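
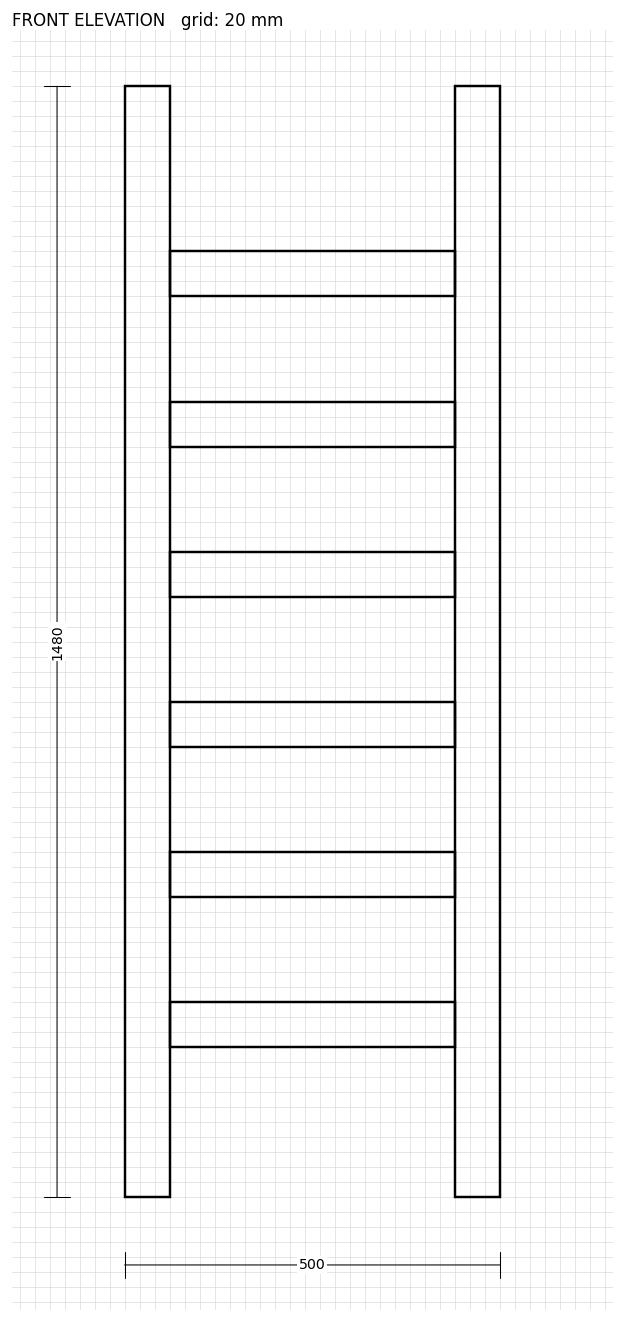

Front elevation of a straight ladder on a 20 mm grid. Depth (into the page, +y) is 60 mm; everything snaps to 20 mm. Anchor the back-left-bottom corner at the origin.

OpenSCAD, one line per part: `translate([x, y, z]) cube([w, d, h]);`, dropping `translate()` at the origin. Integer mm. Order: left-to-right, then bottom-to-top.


cube([60, 60, 1480]);
translate([60, 0, 200]) cube([380, 60, 60]);
translate([60, 0, 400]) cube([380, 60, 60]);
translate([60, 0, 600]) cube([380, 60, 60]);
translate([60, 0, 800]) cube([380, 60, 60]);
translate([60, 0, 1000]) cube([380, 60, 60]);
translate([60, 0, 1200]) cube([380, 60, 60]);
translate([440, 0, 0]) cube([60, 60, 1480]);


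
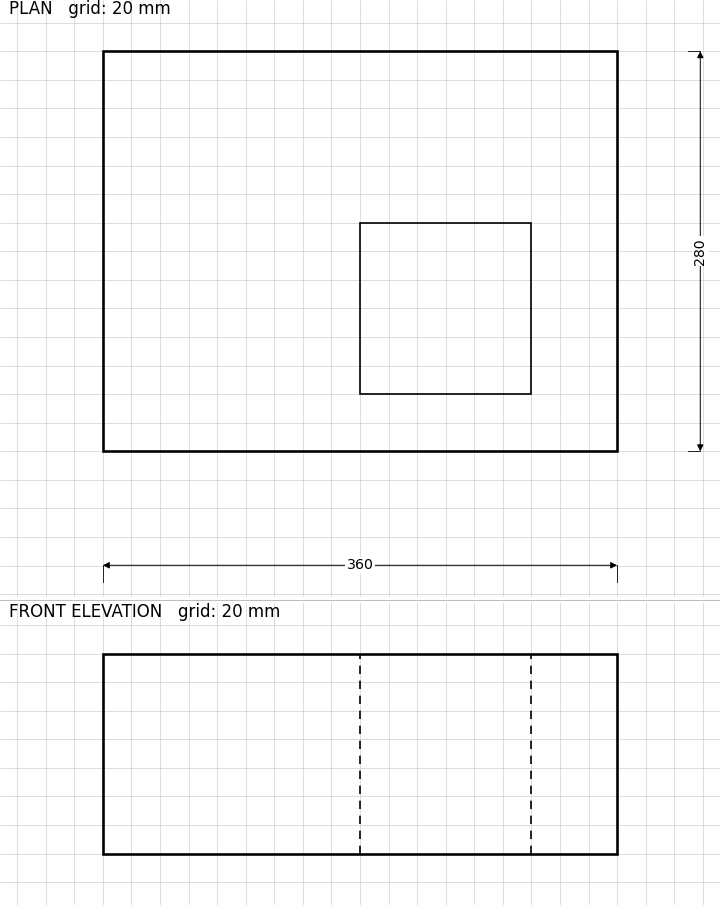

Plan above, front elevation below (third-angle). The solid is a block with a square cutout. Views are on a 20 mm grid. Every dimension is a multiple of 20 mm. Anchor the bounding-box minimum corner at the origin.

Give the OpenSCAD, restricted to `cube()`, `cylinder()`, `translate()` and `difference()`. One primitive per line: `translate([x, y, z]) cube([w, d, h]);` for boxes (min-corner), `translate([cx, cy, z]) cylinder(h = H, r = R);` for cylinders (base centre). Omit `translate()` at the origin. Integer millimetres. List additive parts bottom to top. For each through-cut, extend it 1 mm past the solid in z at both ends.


difference() {
  cube([360, 280, 140]);
  translate([180, 40, -1]) cube([120, 120, 142]);
}


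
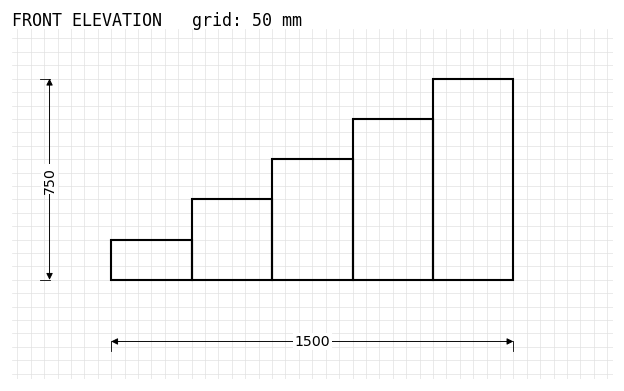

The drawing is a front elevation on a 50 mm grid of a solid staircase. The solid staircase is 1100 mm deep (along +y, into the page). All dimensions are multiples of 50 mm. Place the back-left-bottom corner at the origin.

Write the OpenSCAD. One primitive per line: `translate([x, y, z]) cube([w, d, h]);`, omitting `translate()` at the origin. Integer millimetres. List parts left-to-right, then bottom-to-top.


cube([300, 1100, 150]);
translate([300, 0, 0]) cube([300, 1100, 300]);
translate([600, 0, 0]) cube([300, 1100, 450]);
translate([900, 0, 0]) cube([300, 1100, 600]);
translate([1200, 0, 0]) cube([300, 1100, 750]);


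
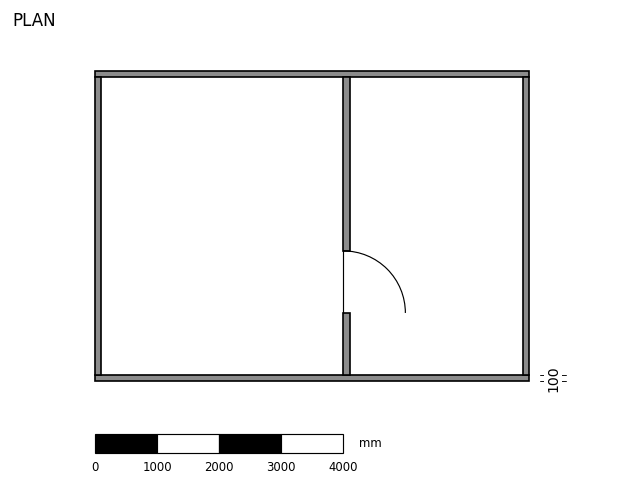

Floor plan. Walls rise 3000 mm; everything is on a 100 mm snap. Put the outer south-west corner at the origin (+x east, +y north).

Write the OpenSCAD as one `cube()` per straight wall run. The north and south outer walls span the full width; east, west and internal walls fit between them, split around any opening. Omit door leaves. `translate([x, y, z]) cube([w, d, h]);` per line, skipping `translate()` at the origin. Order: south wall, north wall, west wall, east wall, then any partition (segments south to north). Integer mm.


cube([7000, 100, 3000]);
translate([0, 4900, 0]) cube([7000, 100, 3000]);
translate([0, 100, 0]) cube([100, 4800, 3000]);
translate([6900, 100, 0]) cube([100, 4800, 3000]);
translate([4000, 100, 0]) cube([100, 1000, 3000]);
translate([4000, 2100, 0]) cube([100, 2800, 3000]);


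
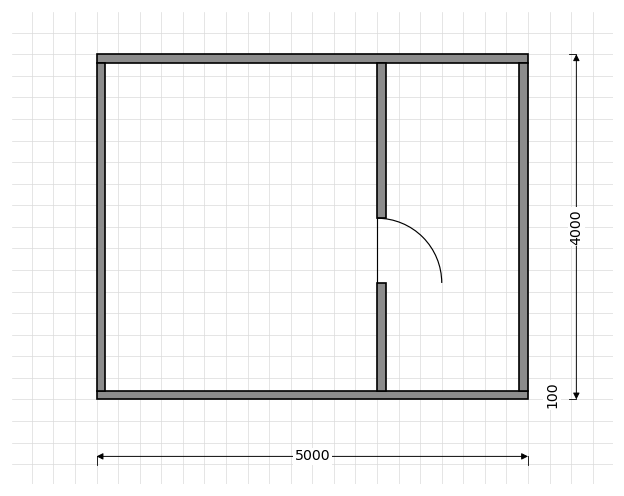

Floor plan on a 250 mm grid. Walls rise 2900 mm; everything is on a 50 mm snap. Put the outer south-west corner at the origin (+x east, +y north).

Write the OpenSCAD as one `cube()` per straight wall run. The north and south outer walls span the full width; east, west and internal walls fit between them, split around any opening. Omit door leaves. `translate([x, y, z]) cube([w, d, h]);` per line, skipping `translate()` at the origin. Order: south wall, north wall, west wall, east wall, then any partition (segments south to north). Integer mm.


cube([5000, 100, 2900]);
translate([0, 3900, 0]) cube([5000, 100, 2900]);
translate([0, 100, 0]) cube([100, 3800, 2900]);
translate([4900, 100, 0]) cube([100, 3800, 2900]);
translate([3250, 100, 0]) cube([100, 1250, 2900]);
translate([3250, 2100, 0]) cube([100, 1800, 2900]);


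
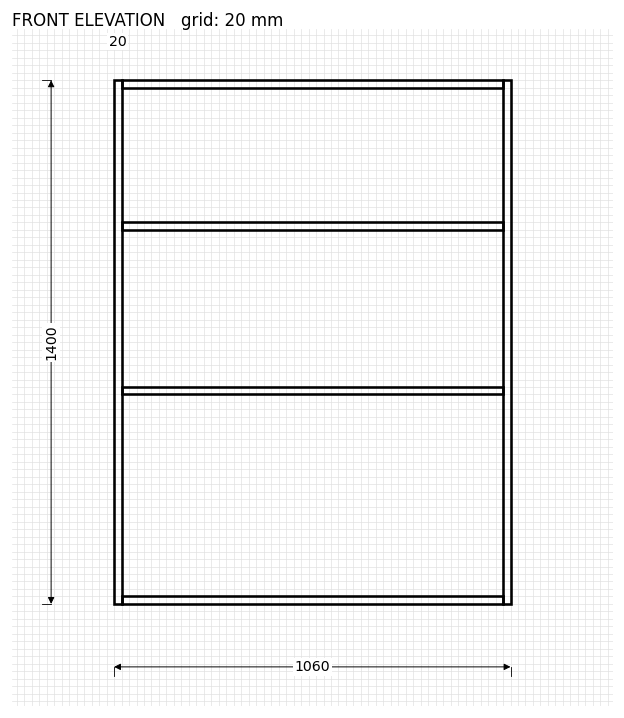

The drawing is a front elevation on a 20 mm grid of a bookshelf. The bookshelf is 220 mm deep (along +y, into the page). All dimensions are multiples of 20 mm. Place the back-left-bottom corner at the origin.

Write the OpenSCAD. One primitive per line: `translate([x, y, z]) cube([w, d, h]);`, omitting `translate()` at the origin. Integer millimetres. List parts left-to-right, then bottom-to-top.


cube([20, 220, 1400]);
translate([20, 0, 0]) cube([1020, 220, 20]);
translate([20, 0, 560]) cube([1020, 220, 20]);
translate([20, 0, 1000]) cube([1020, 220, 20]);
translate([20, 0, 1380]) cube([1020, 220, 20]);
translate([1040, 0, 0]) cube([20, 220, 1400]);


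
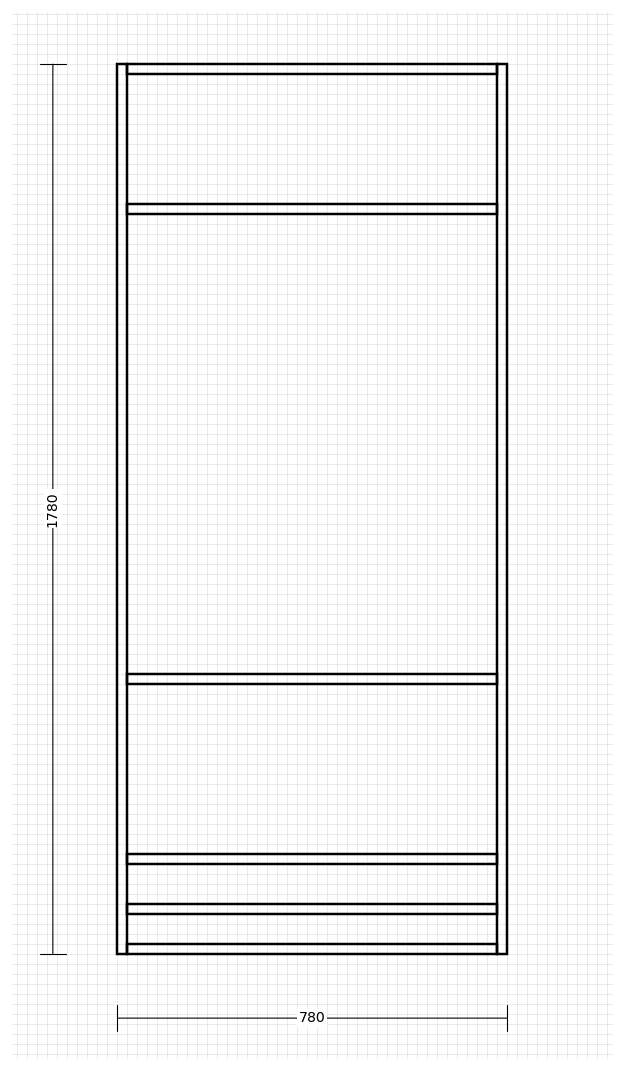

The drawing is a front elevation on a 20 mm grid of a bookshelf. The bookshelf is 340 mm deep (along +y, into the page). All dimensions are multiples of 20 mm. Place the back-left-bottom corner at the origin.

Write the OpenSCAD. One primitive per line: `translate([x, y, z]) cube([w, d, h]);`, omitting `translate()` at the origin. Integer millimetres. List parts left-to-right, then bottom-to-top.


cube([20, 340, 1780]);
translate([20, 0, 0]) cube([740, 340, 20]);
translate([20, 0, 80]) cube([740, 340, 20]);
translate([20, 0, 180]) cube([740, 340, 20]);
translate([20, 0, 540]) cube([740, 340, 20]);
translate([20, 0, 1480]) cube([740, 340, 20]);
translate([20, 0, 1760]) cube([740, 340, 20]);
translate([760, 0, 0]) cube([20, 340, 1780]);


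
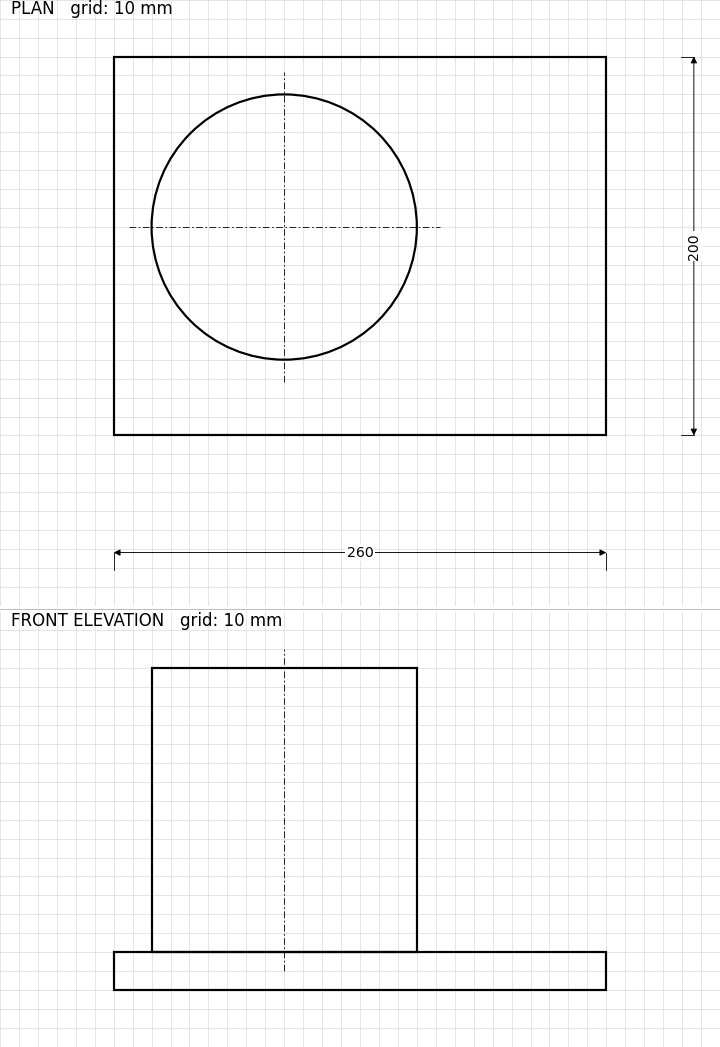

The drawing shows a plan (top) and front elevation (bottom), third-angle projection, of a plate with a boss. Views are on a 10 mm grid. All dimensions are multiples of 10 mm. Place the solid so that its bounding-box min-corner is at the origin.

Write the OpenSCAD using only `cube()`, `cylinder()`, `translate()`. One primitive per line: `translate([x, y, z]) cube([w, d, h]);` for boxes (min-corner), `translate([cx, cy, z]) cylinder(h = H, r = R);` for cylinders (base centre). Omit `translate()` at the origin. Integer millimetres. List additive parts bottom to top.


cube([260, 200, 20]);
translate([90, 110, 20]) cylinder(h = 150, r = 70);


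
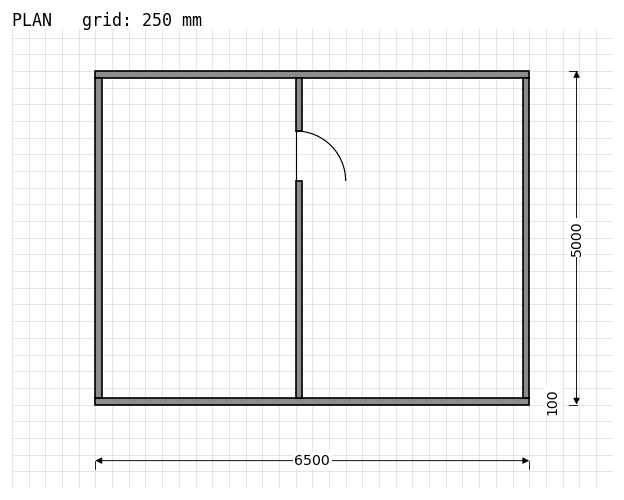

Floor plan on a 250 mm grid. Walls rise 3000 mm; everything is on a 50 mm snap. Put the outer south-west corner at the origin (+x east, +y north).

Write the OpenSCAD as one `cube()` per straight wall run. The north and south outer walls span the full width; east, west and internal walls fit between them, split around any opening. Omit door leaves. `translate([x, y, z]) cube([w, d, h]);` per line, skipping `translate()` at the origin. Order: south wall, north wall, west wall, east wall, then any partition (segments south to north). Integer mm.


cube([6500, 100, 3000]);
translate([0, 4900, 0]) cube([6500, 100, 3000]);
translate([0, 100, 0]) cube([100, 4800, 3000]);
translate([6400, 100, 0]) cube([100, 4800, 3000]);
translate([3000, 100, 0]) cube([100, 3250, 3000]);
translate([3000, 4100, 0]) cube([100, 800, 3000]);


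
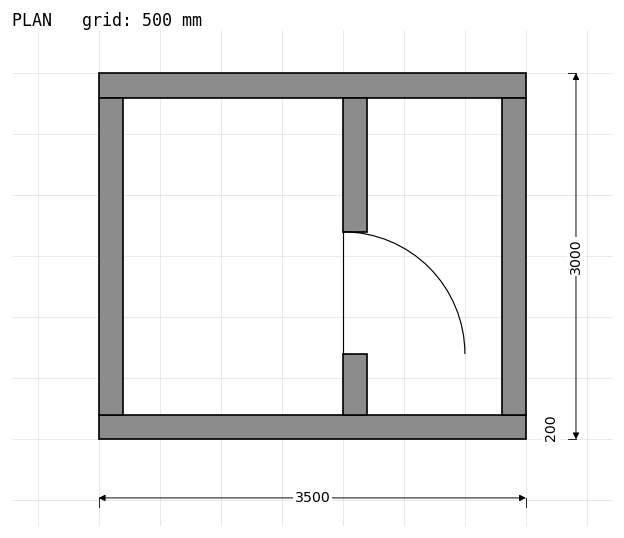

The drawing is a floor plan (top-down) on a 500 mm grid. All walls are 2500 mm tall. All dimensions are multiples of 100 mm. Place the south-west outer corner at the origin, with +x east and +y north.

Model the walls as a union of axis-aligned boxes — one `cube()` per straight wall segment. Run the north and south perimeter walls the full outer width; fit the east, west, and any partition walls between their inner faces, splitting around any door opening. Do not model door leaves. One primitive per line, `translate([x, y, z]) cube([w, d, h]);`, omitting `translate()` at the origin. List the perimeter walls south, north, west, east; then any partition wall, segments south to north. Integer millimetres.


cube([3500, 200, 2500]);
translate([0, 2800, 0]) cube([3500, 200, 2500]);
translate([0, 200, 0]) cube([200, 2600, 2500]);
translate([3300, 200, 0]) cube([200, 2600, 2500]);
translate([2000, 200, 0]) cube([200, 500, 2500]);
translate([2000, 1700, 0]) cube([200, 1100, 2500]);


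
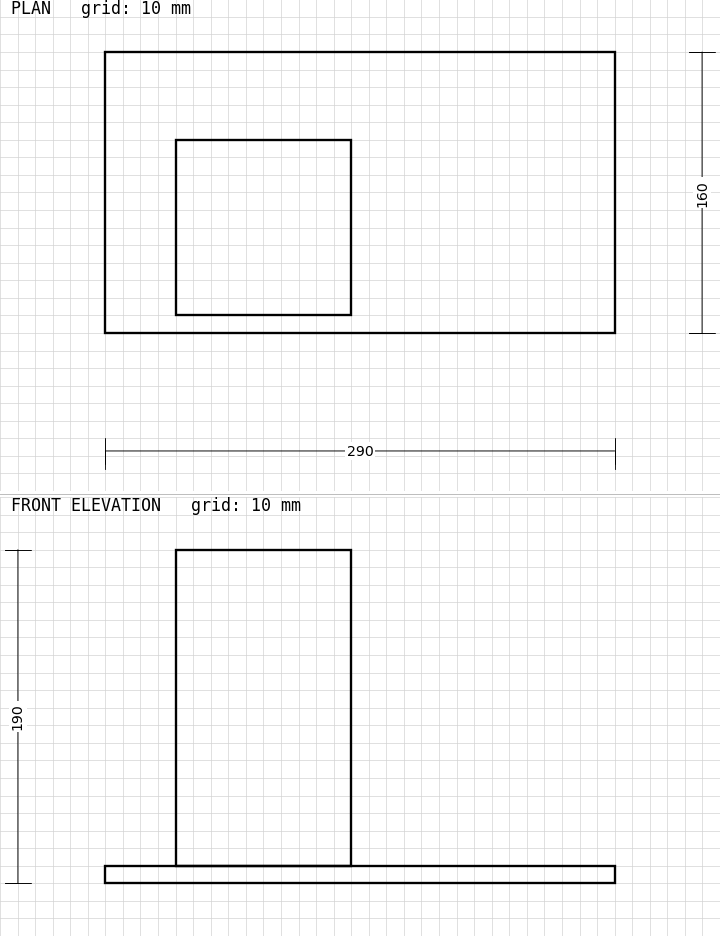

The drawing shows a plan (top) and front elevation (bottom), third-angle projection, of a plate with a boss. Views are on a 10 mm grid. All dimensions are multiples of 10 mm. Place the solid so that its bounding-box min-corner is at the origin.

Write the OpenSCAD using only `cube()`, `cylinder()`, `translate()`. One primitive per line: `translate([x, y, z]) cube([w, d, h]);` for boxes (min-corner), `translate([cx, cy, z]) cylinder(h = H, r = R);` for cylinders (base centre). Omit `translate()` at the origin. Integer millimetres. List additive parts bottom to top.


cube([290, 160, 10]);
translate([40, 10, 10]) cube([100, 100, 180]);


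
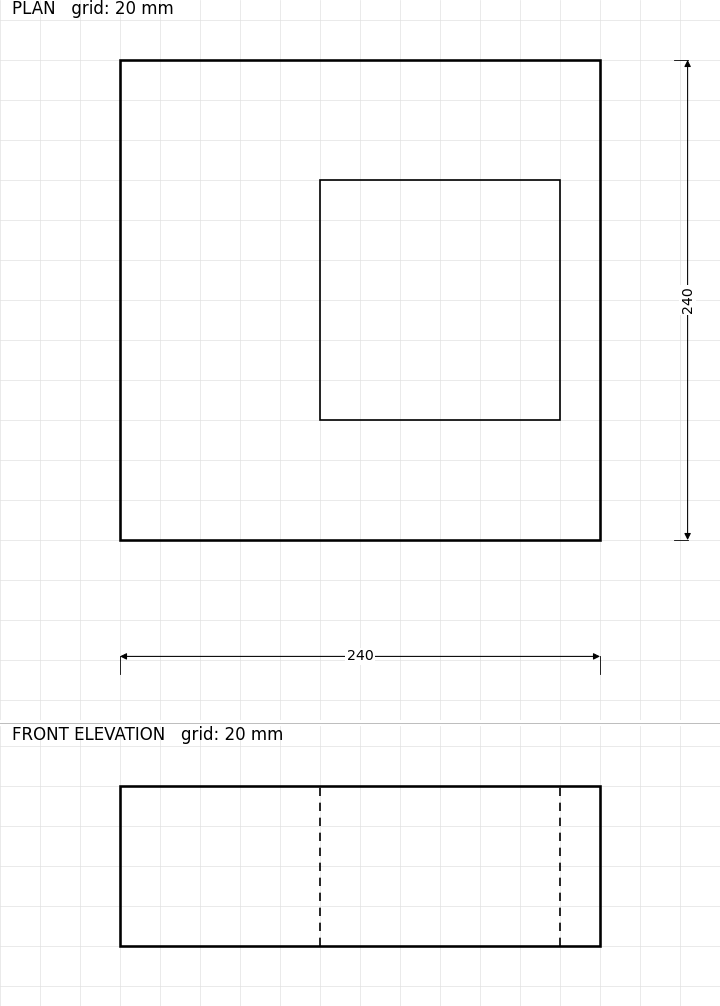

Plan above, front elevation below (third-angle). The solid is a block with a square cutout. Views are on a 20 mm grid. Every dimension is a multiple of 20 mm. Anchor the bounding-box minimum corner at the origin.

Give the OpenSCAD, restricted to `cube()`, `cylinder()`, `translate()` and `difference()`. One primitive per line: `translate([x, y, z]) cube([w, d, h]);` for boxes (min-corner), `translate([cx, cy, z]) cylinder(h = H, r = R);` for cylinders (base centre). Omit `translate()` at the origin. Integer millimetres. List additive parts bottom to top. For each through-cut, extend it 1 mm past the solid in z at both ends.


difference() {
  cube([240, 240, 80]);
  translate([100, 60, -1]) cube([120, 120, 82]);
}


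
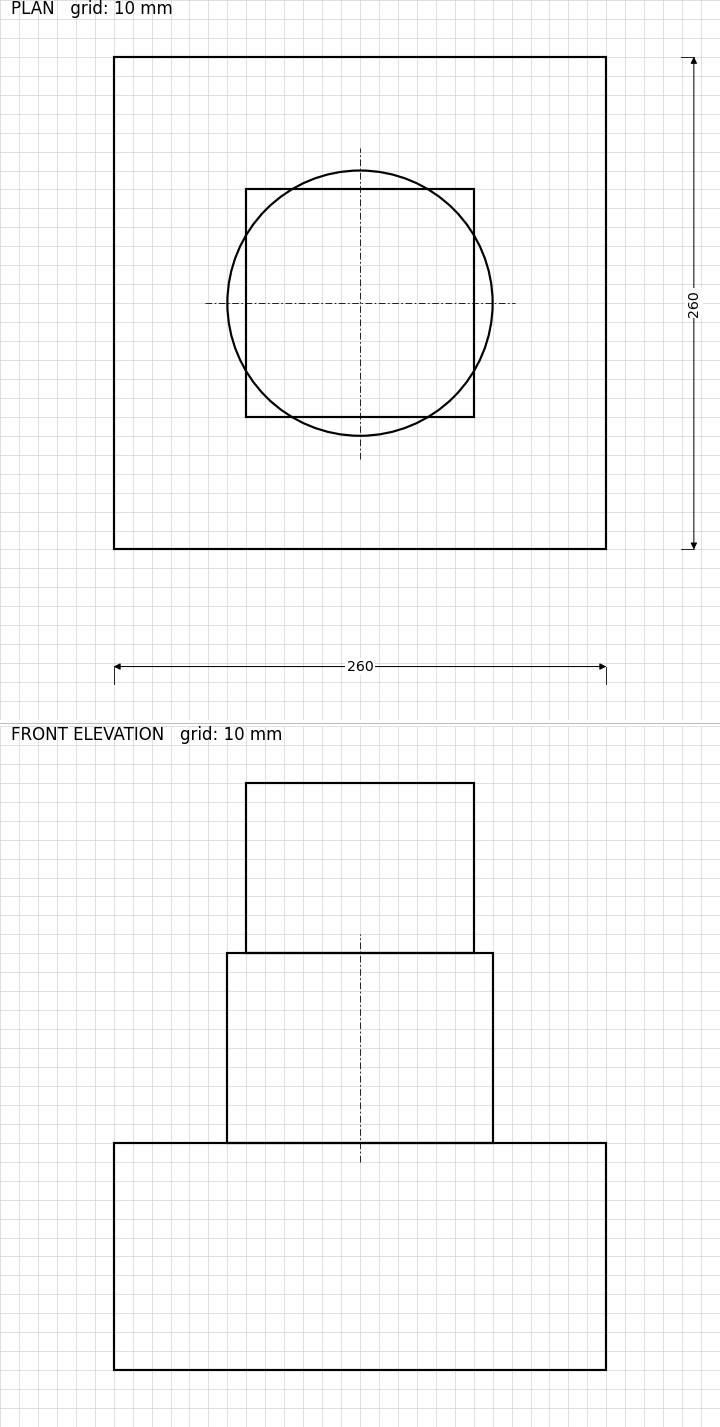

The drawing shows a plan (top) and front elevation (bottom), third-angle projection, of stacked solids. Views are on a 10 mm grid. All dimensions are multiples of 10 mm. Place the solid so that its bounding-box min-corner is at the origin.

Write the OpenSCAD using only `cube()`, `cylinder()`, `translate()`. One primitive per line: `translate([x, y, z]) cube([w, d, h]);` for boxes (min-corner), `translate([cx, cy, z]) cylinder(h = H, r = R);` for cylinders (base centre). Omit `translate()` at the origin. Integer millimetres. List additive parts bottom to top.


cube([260, 260, 120]);
translate([130, 130, 120]) cylinder(h = 100, r = 70);
translate([70, 70, 220]) cube([120, 120, 90]);


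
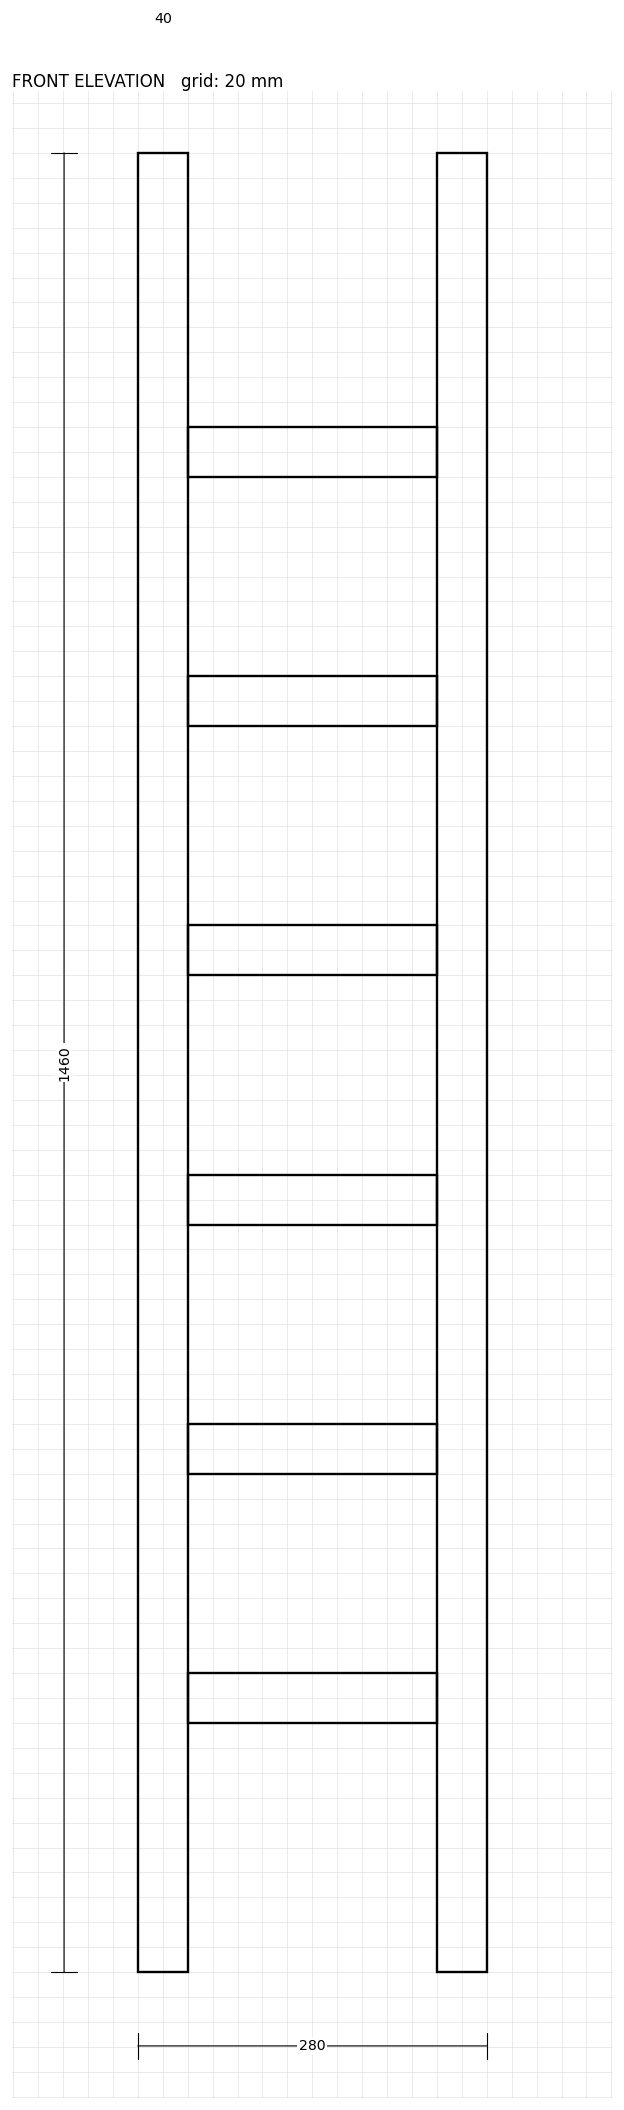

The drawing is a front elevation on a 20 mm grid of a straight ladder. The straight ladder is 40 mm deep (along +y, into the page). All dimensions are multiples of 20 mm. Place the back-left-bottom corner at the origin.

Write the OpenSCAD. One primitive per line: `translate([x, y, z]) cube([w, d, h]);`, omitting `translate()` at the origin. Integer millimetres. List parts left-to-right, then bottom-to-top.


cube([40, 40, 1460]);
translate([40, 0, 200]) cube([200, 40, 40]);
translate([40, 0, 400]) cube([200, 40, 40]);
translate([40, 0, 600]) cube([200, 40, 40]);
translate([40, 0, 800]) cube([200, 40, 40]);
translate([40, 0, 1000]) cube([200, 40, 40]);
translate([40, 0, 1200]) cube([200, 40, 40]);
translate([240, 0, 0]) cube([40, 40, 1460]);


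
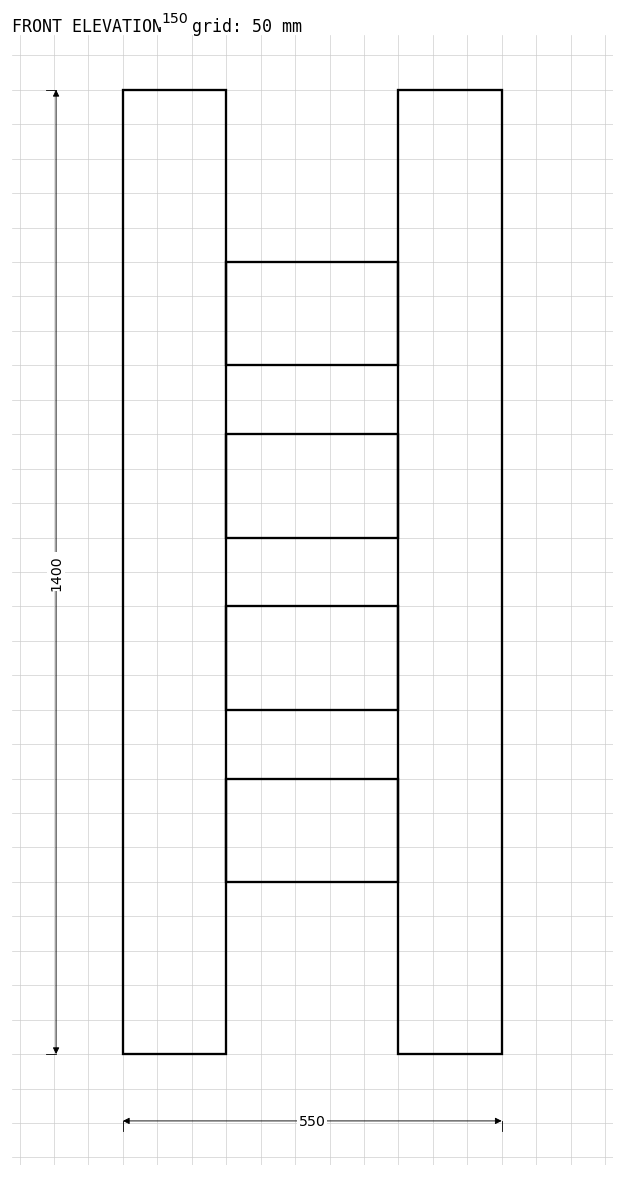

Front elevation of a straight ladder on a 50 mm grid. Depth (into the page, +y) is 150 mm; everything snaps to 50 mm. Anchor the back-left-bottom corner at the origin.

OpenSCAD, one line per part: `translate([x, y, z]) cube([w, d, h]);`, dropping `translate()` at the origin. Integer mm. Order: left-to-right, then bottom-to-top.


cube([150, 150, 1400]);
translate([150, 0, 250]) cube([250, 150, 150]);
translate([150, 0, 500]) cube([250, 150, 150]);
translate([150, 0, 750]) cube([250, 150, 150]);
translate([150, 0, 1000]) cube([250, 150, 150]);
translate([400, 0, 0]) cube([150, 150, 1400]);


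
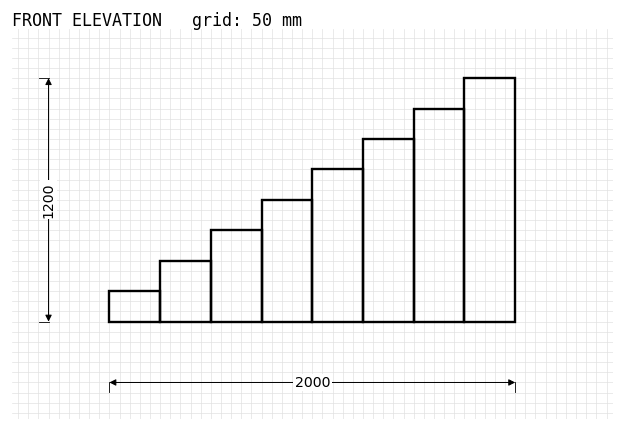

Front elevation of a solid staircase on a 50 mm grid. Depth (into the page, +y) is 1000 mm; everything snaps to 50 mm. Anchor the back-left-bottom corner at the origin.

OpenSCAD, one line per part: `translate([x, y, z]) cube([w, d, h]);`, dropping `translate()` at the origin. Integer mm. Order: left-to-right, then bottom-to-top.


cube([250, 1000, 150]);
translate([250, 0, 0]) cube([250, 1000, 300]);
translate([500, 0, 0]) cube([250, 1000, 450]);
translate([750, 0, 0]) cube([250, 1000, 600]);
translate([1000, 0, 0]) cube([250, 1000, 750]);
translate([1250, 0, 0]) cube([250, 1000, 900]);
translate([1500, 0, 0]) cube([250, 1000, 1050]);
translate([1750, 0, 0]) cube([250, 1000, 1200]);


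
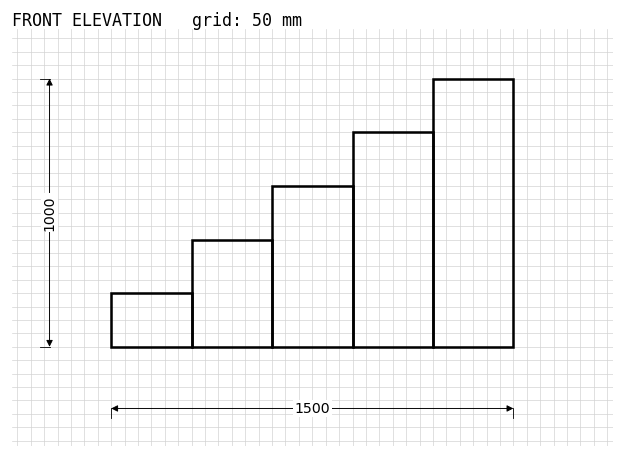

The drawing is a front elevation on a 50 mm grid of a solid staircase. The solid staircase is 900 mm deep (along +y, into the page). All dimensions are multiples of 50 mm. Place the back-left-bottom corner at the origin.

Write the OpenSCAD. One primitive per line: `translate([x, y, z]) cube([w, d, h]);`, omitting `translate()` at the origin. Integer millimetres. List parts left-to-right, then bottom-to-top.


cube([300, 900, 200]);
translate([300, 0, 0]) cube([300, 900, 400]);
translate([600, 0, 0]) cube([300, 900, 600]);
translate([900, 0, 0]) cube([300, 900, 800]);
translate([1200, 0, 0]) cube([300, 900, 1000]);


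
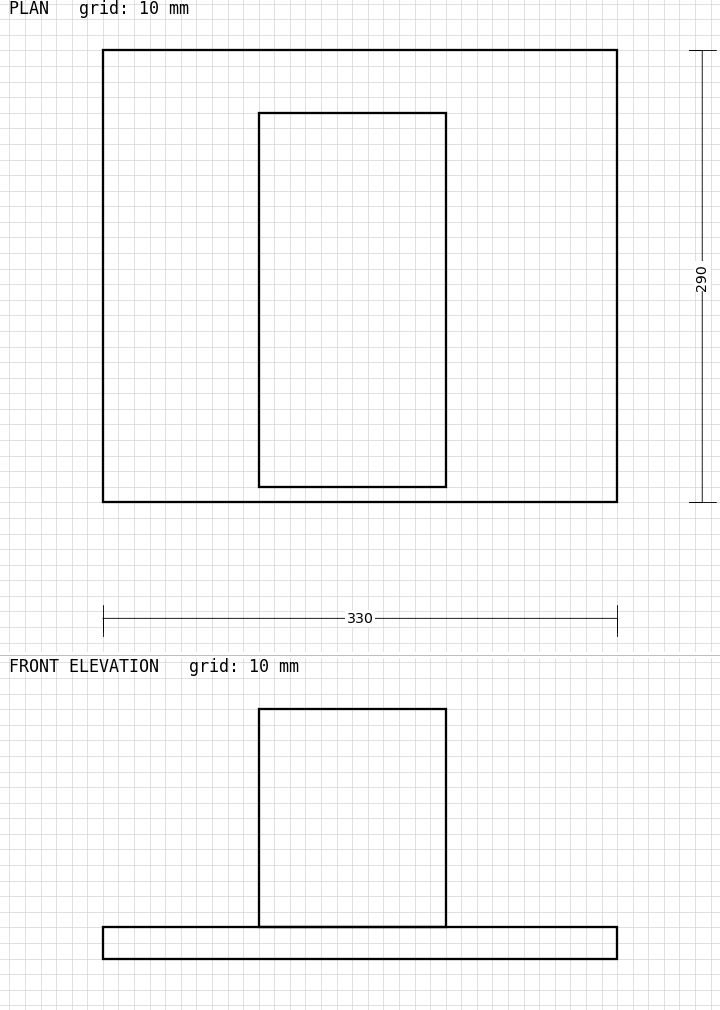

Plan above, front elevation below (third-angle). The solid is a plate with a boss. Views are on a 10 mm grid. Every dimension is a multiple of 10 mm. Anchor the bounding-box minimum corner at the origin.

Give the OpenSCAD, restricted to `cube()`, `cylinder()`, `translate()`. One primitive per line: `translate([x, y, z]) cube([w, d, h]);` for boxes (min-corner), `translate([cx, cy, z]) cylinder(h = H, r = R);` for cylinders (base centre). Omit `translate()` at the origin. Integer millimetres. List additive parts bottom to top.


cube([330, 290, 20]);
translate([100, 10, 20]) cube([120, 240, 140]);


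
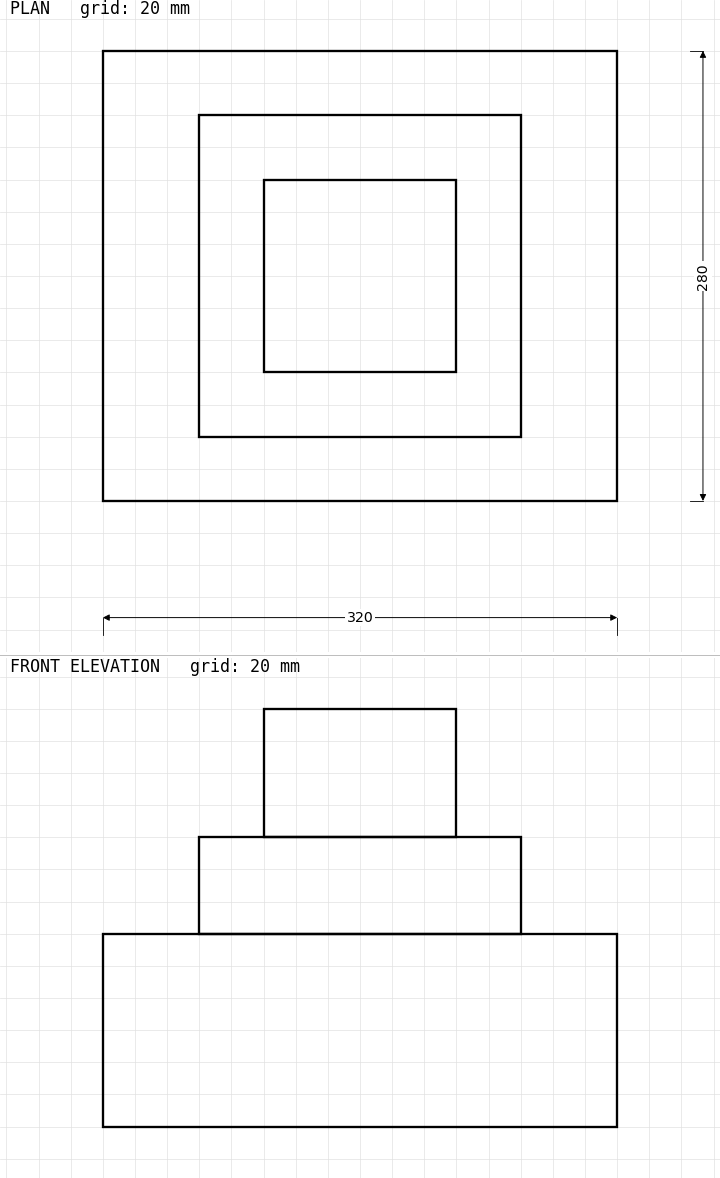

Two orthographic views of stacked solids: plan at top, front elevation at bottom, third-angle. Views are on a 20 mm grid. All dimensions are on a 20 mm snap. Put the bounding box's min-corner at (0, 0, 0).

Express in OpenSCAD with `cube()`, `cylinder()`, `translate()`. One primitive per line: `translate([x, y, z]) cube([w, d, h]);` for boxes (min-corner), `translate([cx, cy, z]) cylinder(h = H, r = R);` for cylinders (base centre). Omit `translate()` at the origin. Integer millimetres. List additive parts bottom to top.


cube([320, 280, 120]);
translate([60, 40, 120]) cube([200, 200, 60]);
translate([100, 80, 180]) cube([120, 120, 80]);


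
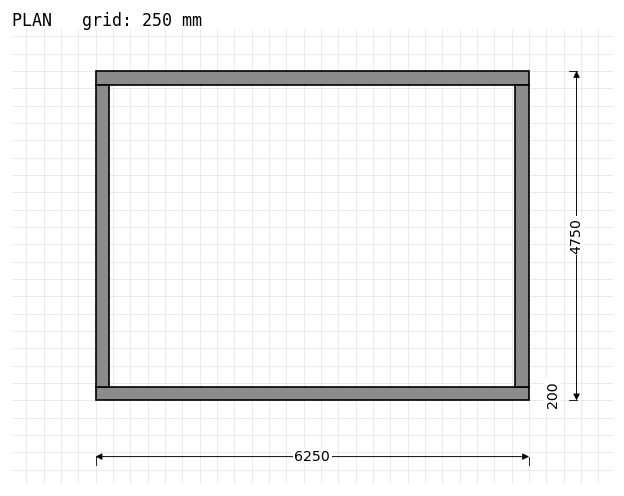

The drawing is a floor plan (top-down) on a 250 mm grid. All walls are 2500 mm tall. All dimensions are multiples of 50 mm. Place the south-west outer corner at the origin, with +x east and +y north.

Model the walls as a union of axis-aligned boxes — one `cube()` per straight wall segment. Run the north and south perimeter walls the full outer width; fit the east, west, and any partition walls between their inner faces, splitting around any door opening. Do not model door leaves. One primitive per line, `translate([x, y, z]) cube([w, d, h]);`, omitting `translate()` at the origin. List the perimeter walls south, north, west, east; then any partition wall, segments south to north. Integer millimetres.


cube([6250, 200, 2500]);
translate([0, 4550, 0]) cube([6250, 200, 2500]);
translate([0, 200, 0]) cube([200, 4350, 2500]);
translate([6050, 200, 0]) cube([200, 4350, 2500]);


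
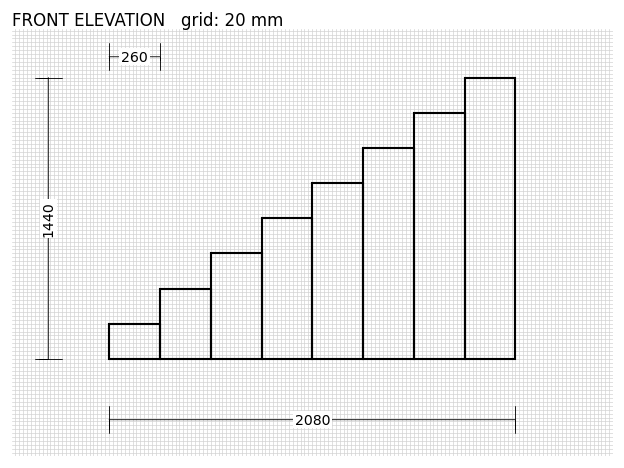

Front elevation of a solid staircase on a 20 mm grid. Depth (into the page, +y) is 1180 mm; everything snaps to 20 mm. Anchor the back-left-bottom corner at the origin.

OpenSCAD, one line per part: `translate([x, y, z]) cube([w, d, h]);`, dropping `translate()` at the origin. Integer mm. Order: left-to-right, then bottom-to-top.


cube([260, 1180, 180]);
translate([260, 0, 0]) cube([260, 1180, 360]);
translate([520, 0, 0]) cube([260, 1180, 540]);
translate([780, 0, 0]) cube([260, 1180, 720]);
translate([1040, 0, 0]) cube([260, 1180, 900]);
translate([1300, 0, 0]) cube([260, 1180, 1080]);
translate([1560, 0, 0]) cube([260, 1180, 1260]);
translate([1820, 0, 0]) cube([260, 1180, 1440]);


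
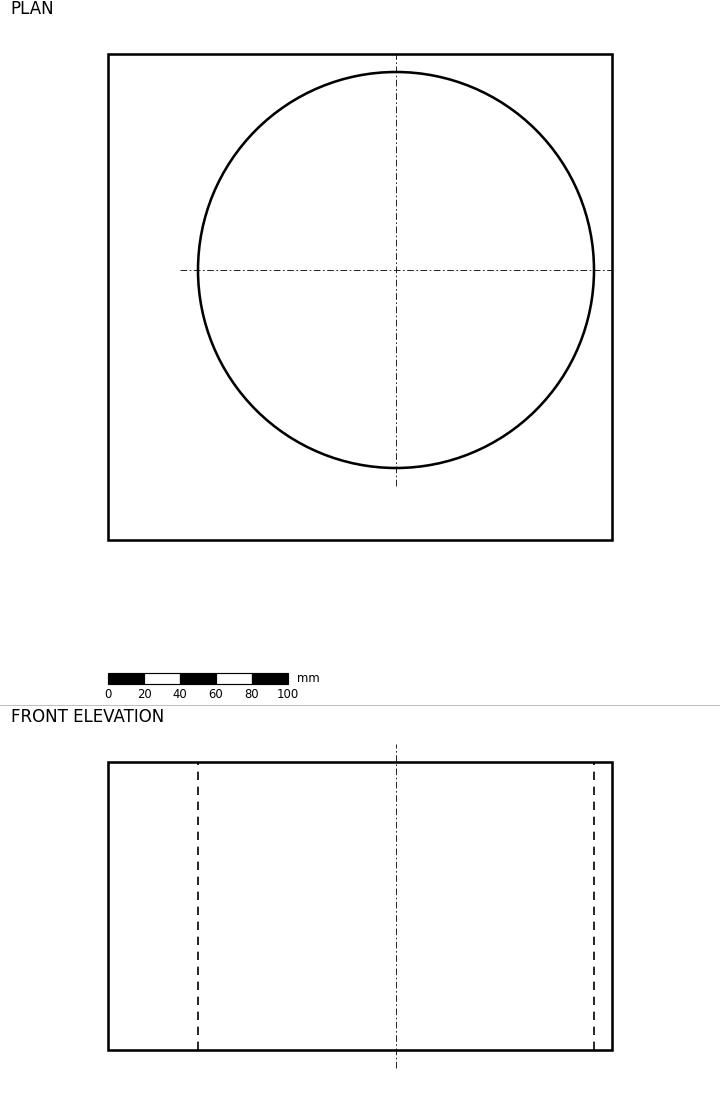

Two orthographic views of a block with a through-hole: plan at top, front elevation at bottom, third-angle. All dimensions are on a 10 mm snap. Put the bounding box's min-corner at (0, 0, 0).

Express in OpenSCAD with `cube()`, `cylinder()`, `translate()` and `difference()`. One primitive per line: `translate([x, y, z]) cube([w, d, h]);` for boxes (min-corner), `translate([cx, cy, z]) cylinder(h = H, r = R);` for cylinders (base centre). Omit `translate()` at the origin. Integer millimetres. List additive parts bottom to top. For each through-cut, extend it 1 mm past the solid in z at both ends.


difference() {
  cube([280, 270, 160]);
  translate([160, 150, -1]) cylinder(h = 162, r = 110);
}


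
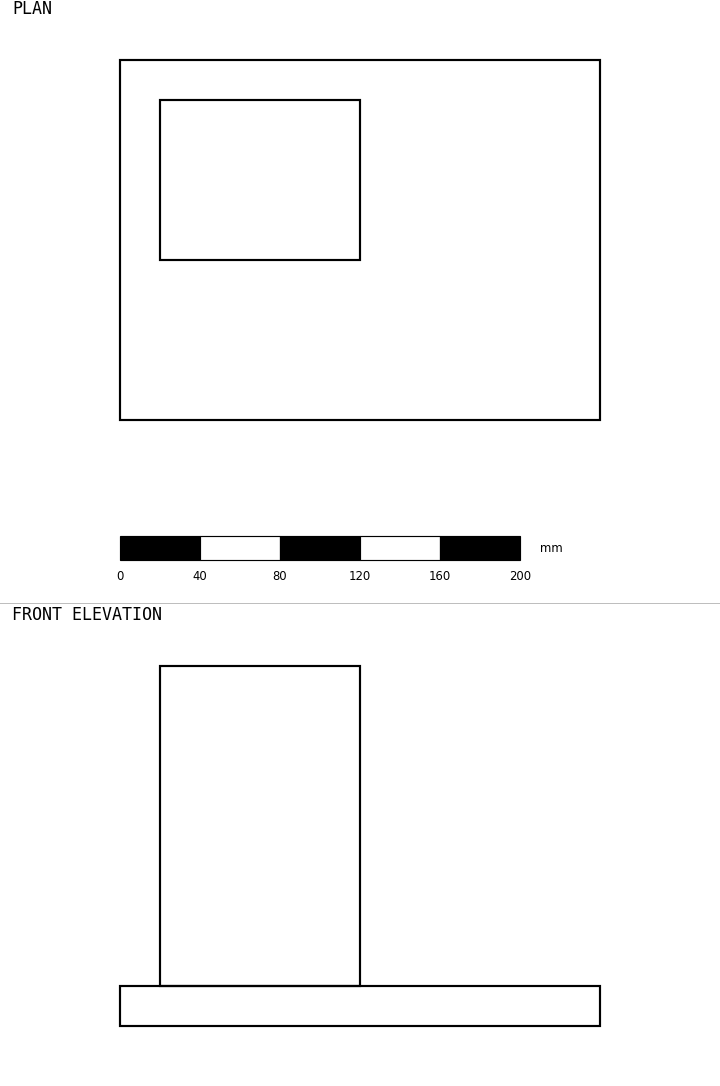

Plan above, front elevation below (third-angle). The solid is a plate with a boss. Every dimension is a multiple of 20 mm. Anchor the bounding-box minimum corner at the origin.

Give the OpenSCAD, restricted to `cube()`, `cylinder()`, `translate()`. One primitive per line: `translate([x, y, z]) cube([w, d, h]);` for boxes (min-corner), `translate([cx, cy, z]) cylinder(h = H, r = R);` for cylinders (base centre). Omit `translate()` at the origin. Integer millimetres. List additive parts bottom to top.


cube([240, 180, 20]);
translate([20, 80, 20]) cube([100, 80, 160]);


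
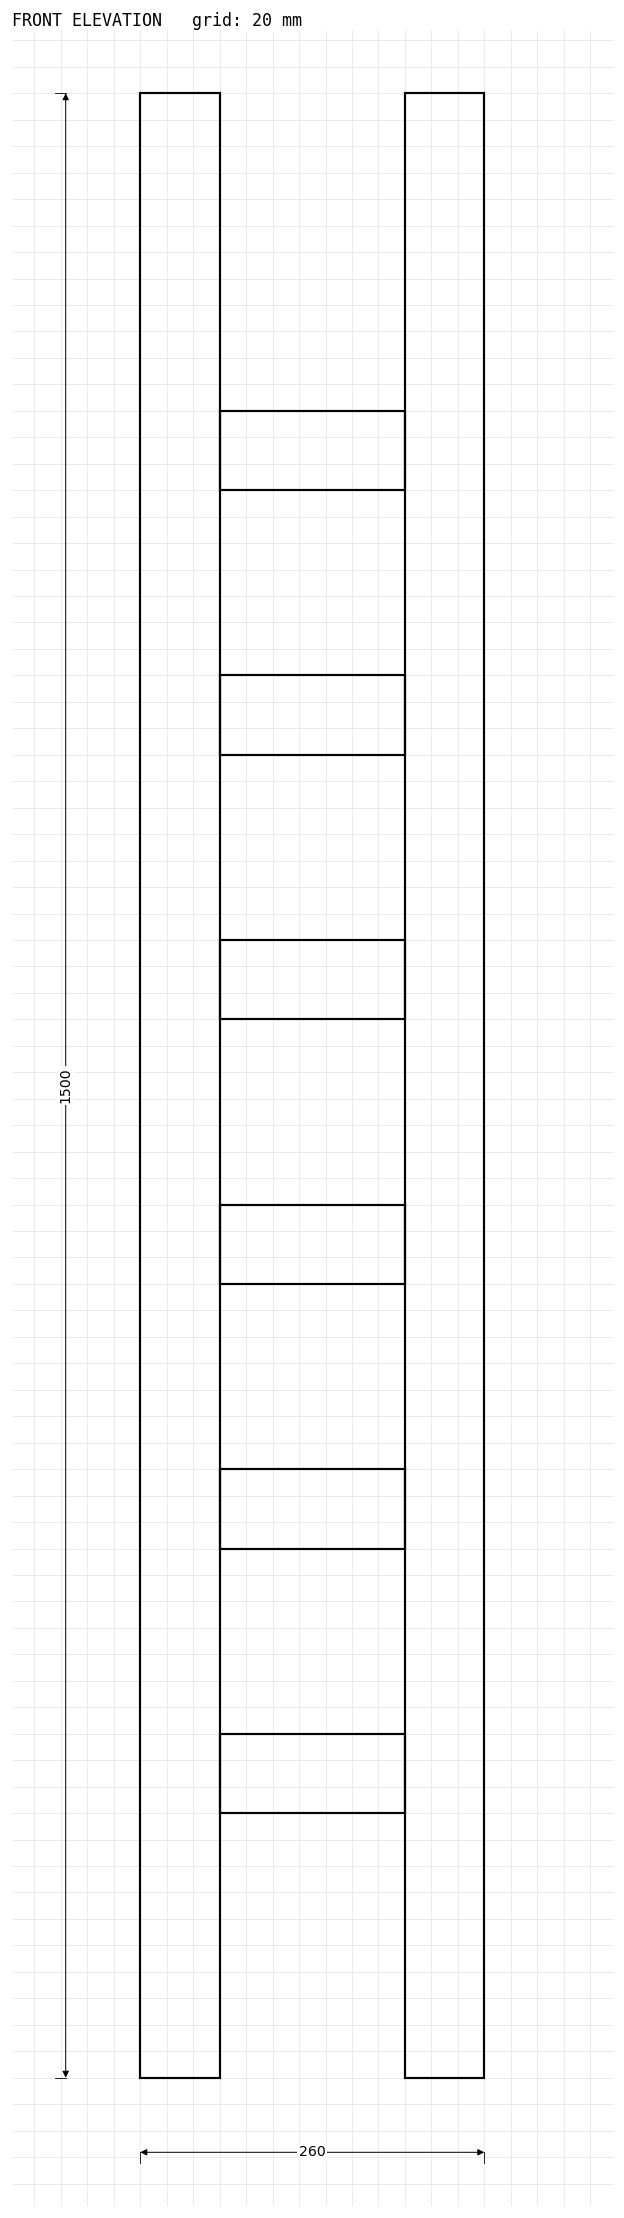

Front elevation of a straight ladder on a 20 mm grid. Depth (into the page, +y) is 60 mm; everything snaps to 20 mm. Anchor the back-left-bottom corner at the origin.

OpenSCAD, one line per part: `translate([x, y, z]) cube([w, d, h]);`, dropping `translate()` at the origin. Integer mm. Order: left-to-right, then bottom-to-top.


cube([60, 60, 1500]);
translate([60, 0, 200]) cube([140, 60, 60]);
translate([60, 0, 400]) cube([140, 60, 60]);
translate([60, 0, 600]) cube([140, 60, 60]);
translate([60, 0, 800]) cube([140, 60, 60]);
translate([60, 0, 1000]) cube([140, 60, 60]);
translate([60, 0, 1200]) cube([140, 60, 60]);
translate([200, 0, 0]) cube([60, 60, 1500]);


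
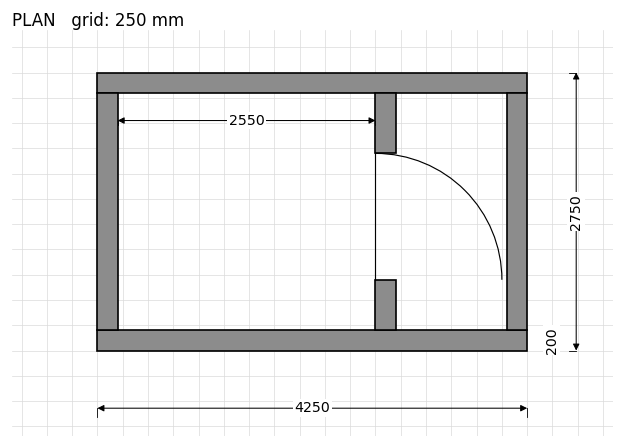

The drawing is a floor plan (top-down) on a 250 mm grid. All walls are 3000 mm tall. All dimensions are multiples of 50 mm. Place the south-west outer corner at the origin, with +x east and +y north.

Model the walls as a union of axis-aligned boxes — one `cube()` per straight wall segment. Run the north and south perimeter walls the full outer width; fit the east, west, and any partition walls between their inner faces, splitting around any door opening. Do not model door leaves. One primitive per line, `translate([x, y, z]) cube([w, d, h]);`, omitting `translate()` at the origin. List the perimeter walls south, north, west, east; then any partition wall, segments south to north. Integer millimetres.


cube([4250, 200, 3000]);
translate([0, 2550, 0]) cube([4250, 200, 3000]);
translate([0, 200, 0]) cube([200, 2350, 3000]);
translate([4050, 200, 0]) cube([200, 2350, 3000]);
translate([2750, 200, 0]) cube([200, 500, 3000]);
translate([2750, 1950, 0]) cube([200, 600, 3000]);


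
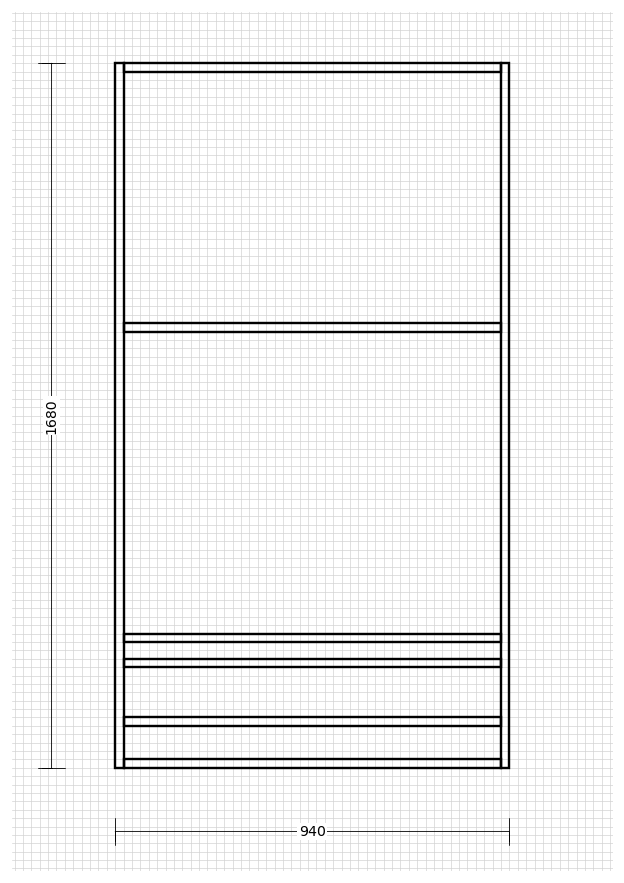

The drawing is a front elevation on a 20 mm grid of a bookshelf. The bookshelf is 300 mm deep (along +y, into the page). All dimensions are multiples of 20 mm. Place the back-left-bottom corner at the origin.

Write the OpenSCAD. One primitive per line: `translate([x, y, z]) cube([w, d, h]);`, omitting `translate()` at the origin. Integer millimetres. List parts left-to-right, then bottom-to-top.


cube([20, 300, 1680]);
translate([20, 0, 0]) cube([900, 300, 20]);
translate([20, 0, 100]) cube([900, 300, 20]);
translate([20, 0, 240]) cube([900, 300, 20]);
translate([20, 0, 300]) cube([900, 300, 20]);
translate([20, 0, 1040]) cube([900, 300, 20]);
translate([20, 0, 1660]) cube([900, 300, 20]);
translate([920, 0, 0]) cube([20, 300, 1680]);


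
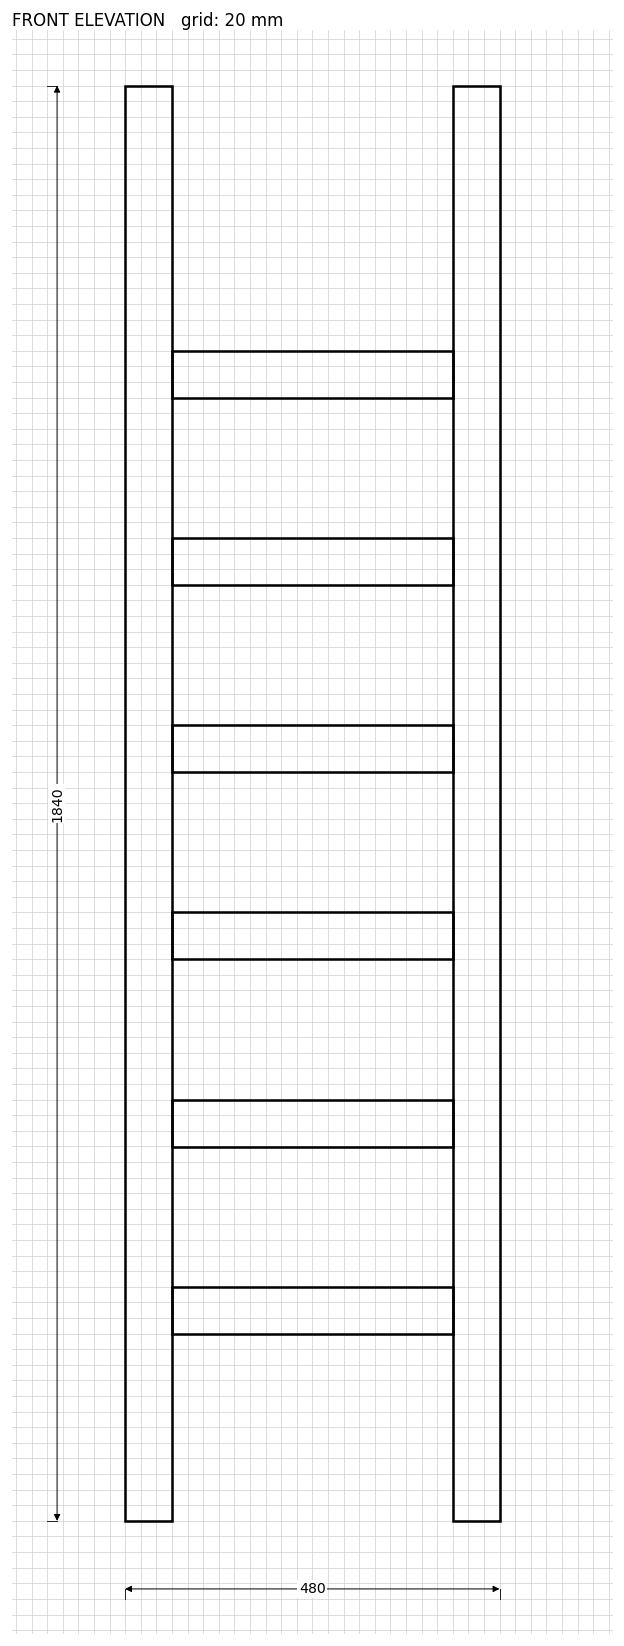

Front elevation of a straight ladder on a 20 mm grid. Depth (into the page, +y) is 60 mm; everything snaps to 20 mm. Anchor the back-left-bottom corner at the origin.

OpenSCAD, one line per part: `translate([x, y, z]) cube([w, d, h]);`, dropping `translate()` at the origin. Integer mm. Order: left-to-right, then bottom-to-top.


cube([60, 60, 1840]);
translate([60, 0, 240]) cube([360, 60, 60]);
translate([60, 0, 480]) cube([360, 60, 60]);
translate([60, 0, 720]) cube([360, 60, 60]);
translate([60, 0, 960]) cube([360, 60, 60]);
translate([60, 0, 1200]) cube([360, 60, 60]);
translate([60, 0, 1440]) cube([360, 60, 60]);
translate([420, 0, 0]) cube([60, 60, 1840]);


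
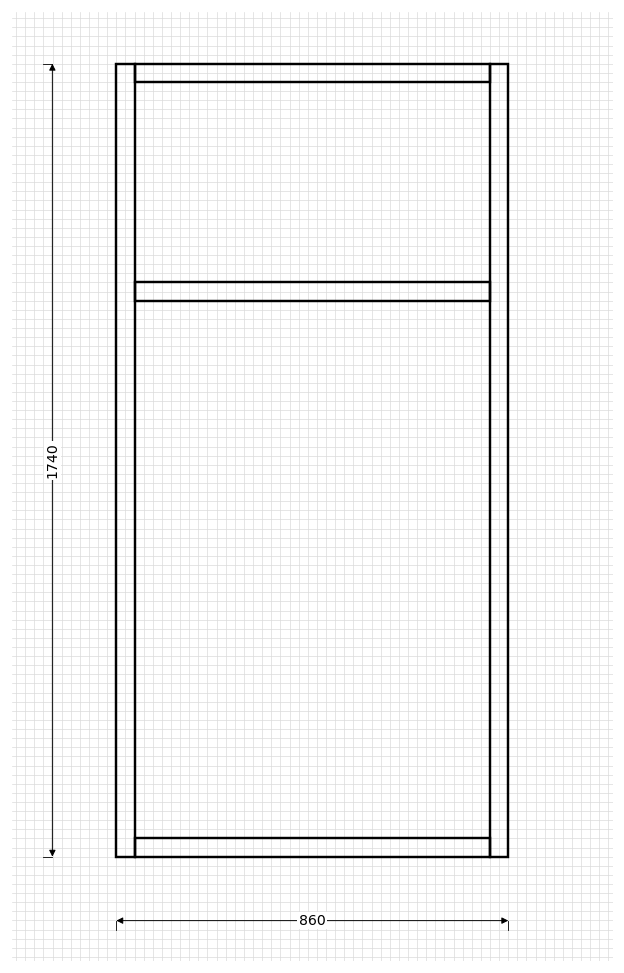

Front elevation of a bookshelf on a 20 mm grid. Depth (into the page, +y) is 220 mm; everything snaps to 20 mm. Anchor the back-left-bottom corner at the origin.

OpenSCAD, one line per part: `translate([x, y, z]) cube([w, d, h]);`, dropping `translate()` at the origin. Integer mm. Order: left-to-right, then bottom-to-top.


cube([40, 220, 1740]);
translate([40, 0, 0]) cube([780, 220, 40]);
translate([40, 0, 1220]) cube([780, 220, 40]);
translate([40, 0, 1700]) cube([780, 220, 40]);
translate([820, 0, 0]) cube([40, 220, 1740]);


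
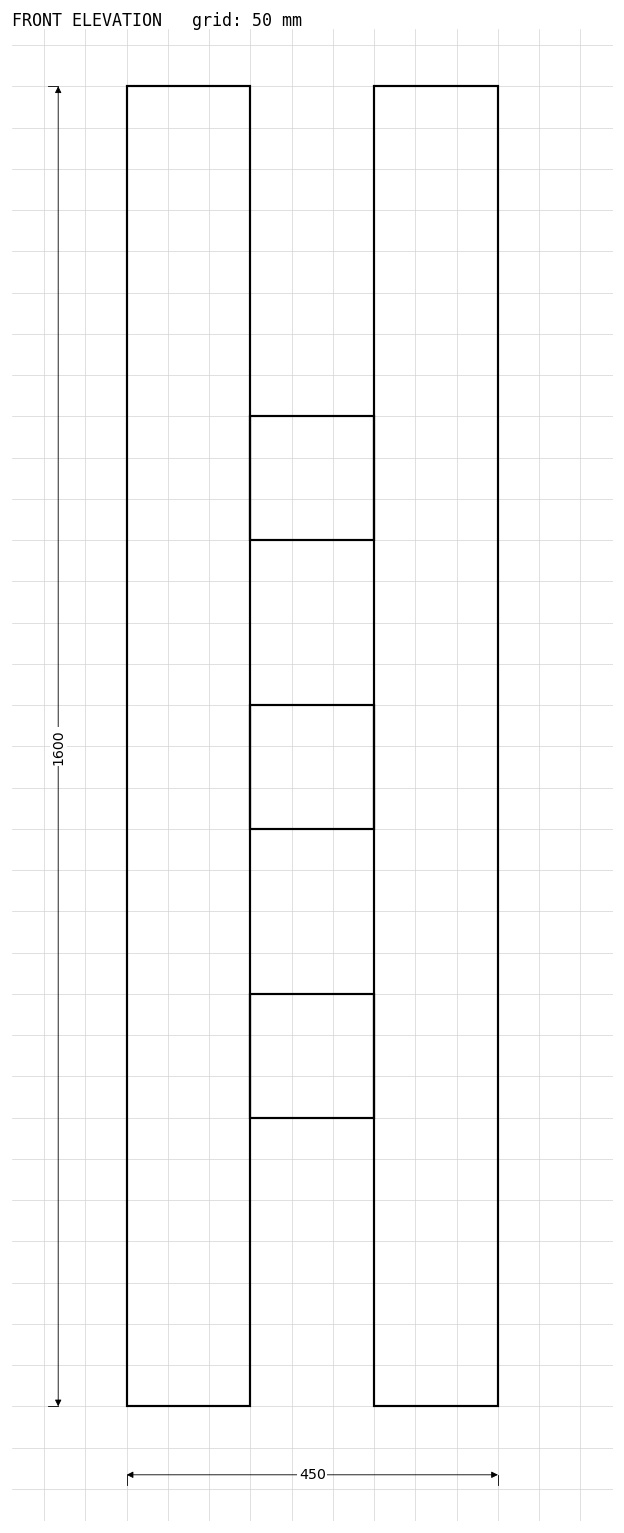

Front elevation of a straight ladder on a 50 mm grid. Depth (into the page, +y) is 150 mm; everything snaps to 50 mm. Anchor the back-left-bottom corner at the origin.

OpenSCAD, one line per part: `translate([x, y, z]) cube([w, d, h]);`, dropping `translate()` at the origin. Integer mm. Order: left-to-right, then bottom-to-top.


cube([150, 150, 1600]);
translate([150, 0, 350]) cube([150, 150, 150]);
translate([150, 0, 700]) cube([150, 150, 150]);
translate([150, 0, 1050]) cube([150, 150, 150]);
translate([300, 0, 0]) cube([150, 150, 1600]);


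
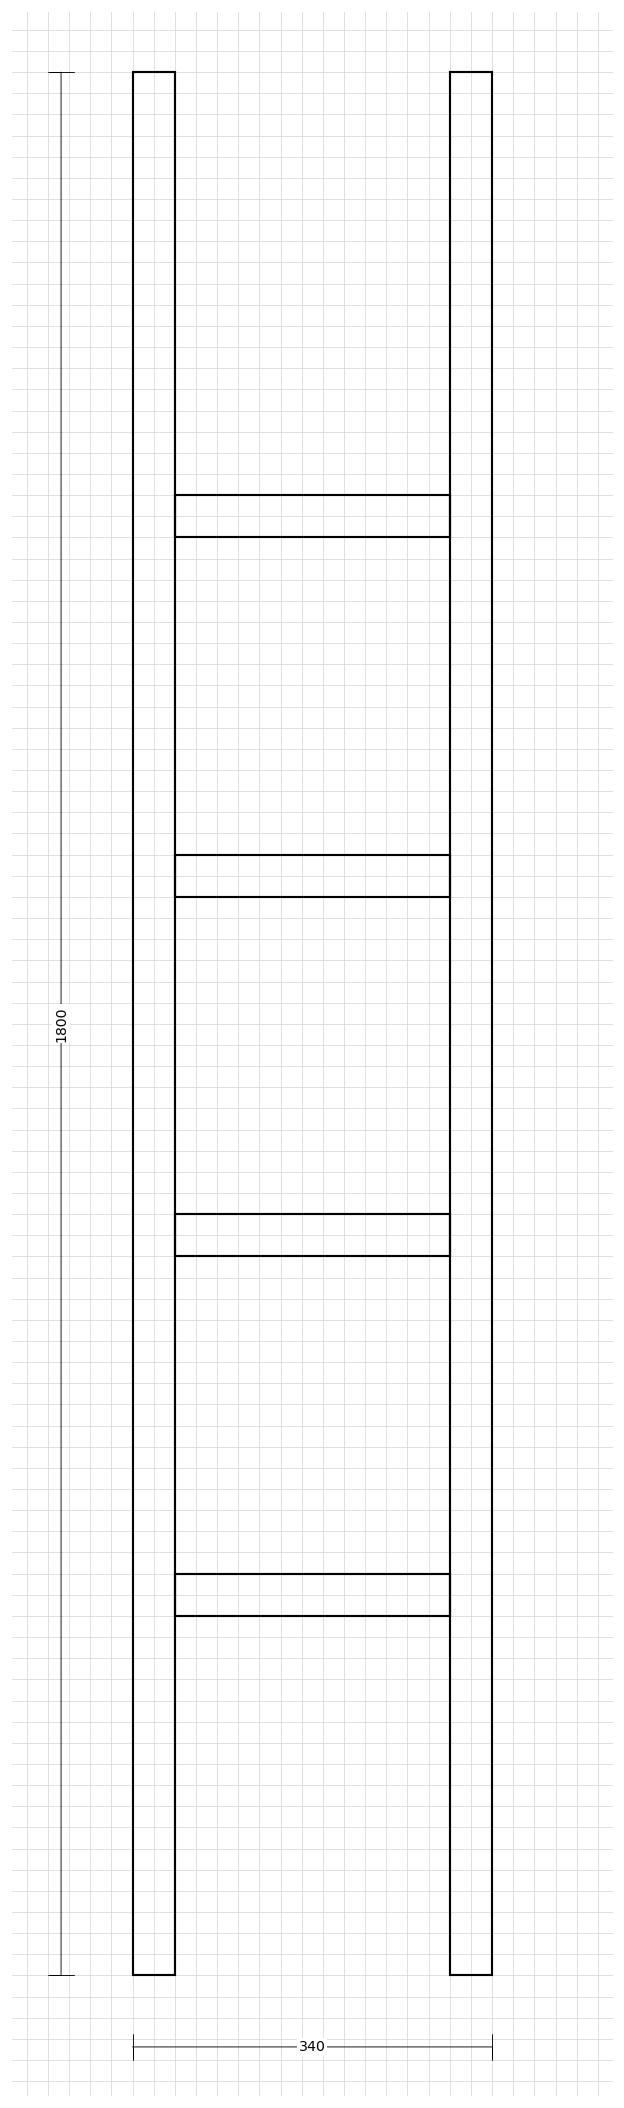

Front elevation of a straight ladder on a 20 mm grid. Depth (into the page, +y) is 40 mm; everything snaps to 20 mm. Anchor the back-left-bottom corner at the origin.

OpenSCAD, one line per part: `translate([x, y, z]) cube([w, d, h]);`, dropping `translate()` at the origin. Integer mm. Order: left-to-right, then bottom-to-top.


cube([40, 40, 1800]);
translate([40, 0, 340]) cube([260, 40, 40]);
translate([40, 0, 680]) cube([260, 40, 40]);
translate([40, 0, 1020]) cube([260, 40, 40]);
translate([40, 0, 1360]) cube([260, 40, 40]);
translate([300, 0, 0]) cube([40, 40, 1800]);


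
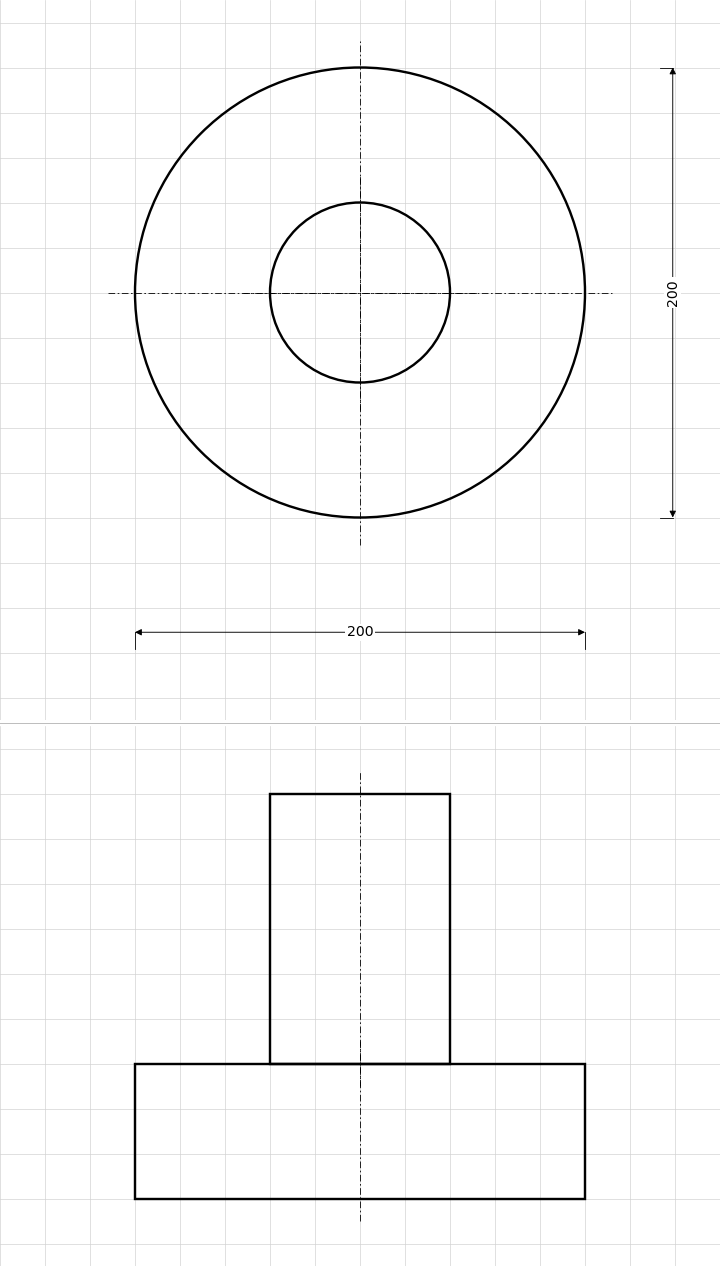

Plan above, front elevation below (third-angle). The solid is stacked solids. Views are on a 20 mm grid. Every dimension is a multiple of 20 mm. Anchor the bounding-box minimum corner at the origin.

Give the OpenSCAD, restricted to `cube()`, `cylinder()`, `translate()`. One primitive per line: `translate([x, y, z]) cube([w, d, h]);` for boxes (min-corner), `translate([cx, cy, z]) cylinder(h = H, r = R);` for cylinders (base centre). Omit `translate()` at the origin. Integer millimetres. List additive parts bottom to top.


translate([100, 100, 0]) cylinder(h = 60, r = 100);
translate([100, 100, 60]) cylinder(h = 120, r = 40);


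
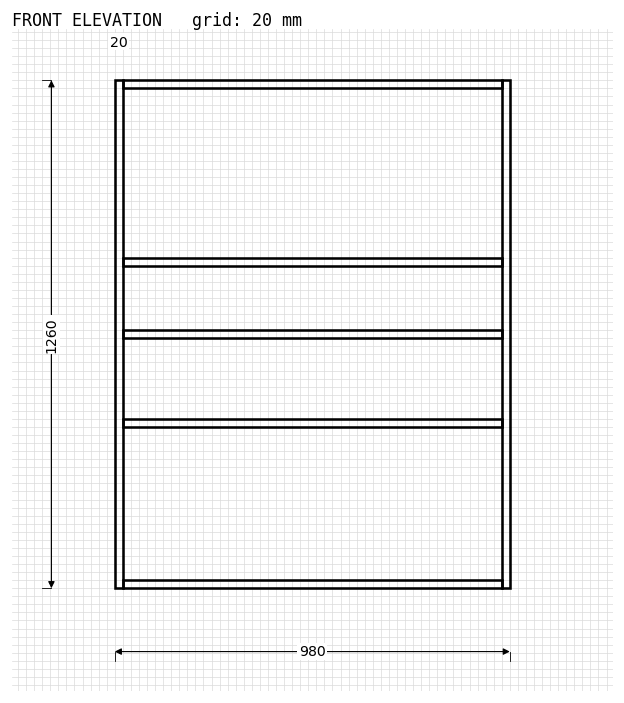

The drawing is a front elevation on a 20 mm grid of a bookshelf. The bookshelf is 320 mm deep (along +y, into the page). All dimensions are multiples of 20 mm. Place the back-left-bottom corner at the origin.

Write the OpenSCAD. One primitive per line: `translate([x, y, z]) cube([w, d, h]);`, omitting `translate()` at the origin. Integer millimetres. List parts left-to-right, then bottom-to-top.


cube([20, 320, 1260]);
translate([20, 0, 0]) cube([940, 320, 20]);
translate([20, 0, 400]) cube([940, 320, 20]);
translate([20, 0, 620]) cube([940, 320, 20]);
translate([20, 0, 800]) cube([940, 320, 20]);
translate([20, 0, 1240]) cube([940, 320, 20]);
translate([960, 0, 0]) cube([20, 320, 1260]);


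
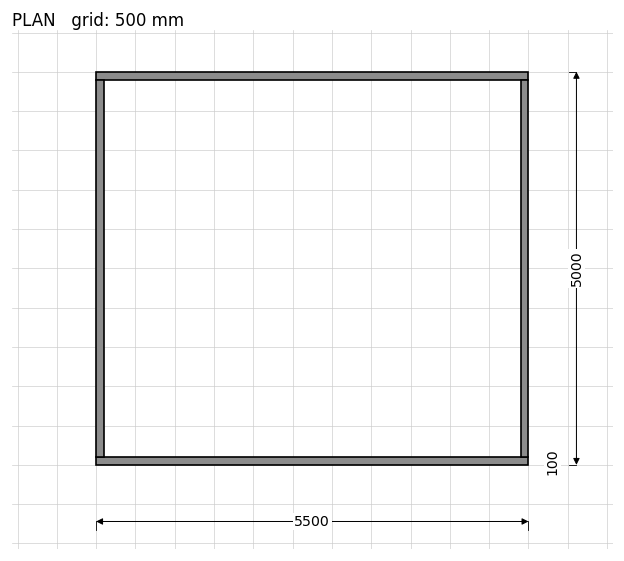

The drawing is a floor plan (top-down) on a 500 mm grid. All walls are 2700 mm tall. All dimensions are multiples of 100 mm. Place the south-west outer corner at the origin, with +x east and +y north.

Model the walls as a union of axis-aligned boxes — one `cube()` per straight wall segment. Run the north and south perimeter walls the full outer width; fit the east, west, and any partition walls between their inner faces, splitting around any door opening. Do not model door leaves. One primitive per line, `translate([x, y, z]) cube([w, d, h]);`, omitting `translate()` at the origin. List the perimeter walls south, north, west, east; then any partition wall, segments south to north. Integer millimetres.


cube([5500, 100, 2700]);
translate([0, 4900, 0]) cube([5500, 100, 2700]);
translate([0, 100, 0]) cube([100, 4800, 2700]);
translate([5400, 100, 0]) cube([100, 4800, 2700]);


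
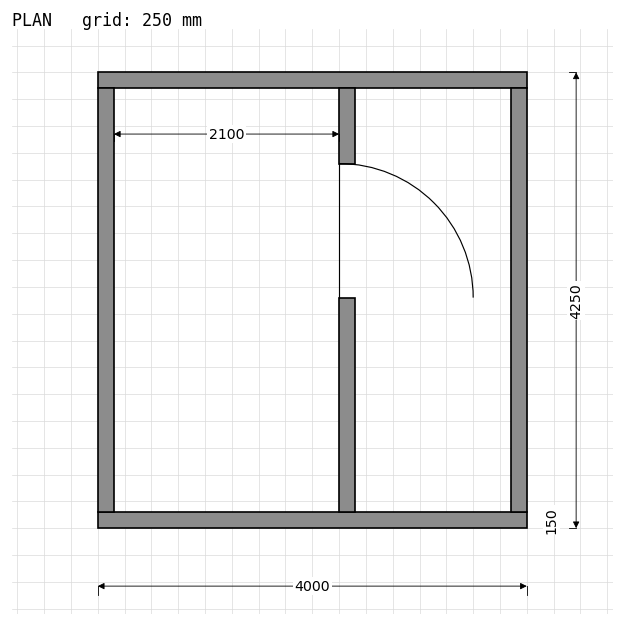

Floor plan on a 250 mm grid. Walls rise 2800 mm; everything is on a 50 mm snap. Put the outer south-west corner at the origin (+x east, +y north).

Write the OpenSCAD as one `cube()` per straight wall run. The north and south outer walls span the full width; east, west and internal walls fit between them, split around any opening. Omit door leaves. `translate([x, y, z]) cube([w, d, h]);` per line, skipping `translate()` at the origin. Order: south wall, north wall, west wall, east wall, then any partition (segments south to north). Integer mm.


cube([4000, 150, 2800]);
translate([0, 4100, 0]) cube([4000, 150, 2800]);
translate([0, 150, 0]) cube([150, 3950, 2800]);
translate([3850, 150, 0]) cube([150, 3950, 2800]);
translate([2250, 150, 0]) cube([150, 2000, 2800]);
translate([2250, 3400, 0]) cube([150, 700, 2800]);
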